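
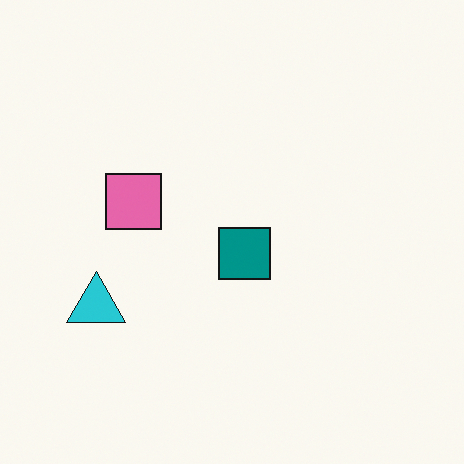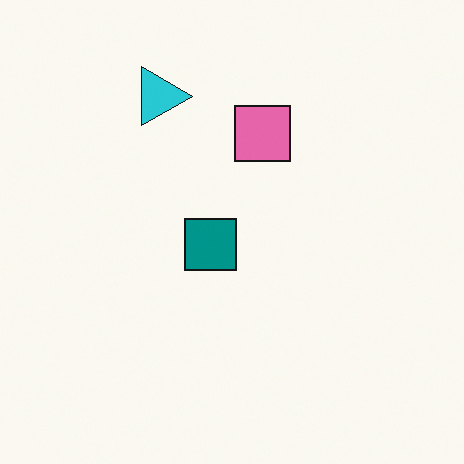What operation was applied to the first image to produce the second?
It was rotated 90° clockwise.

The cyan triangle sits in the left of the first image and the top of the second — consistent with a whole-image 90° clockwise rotation.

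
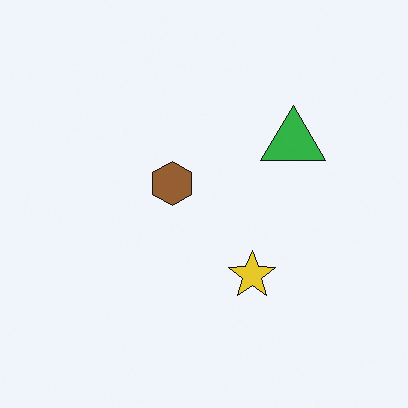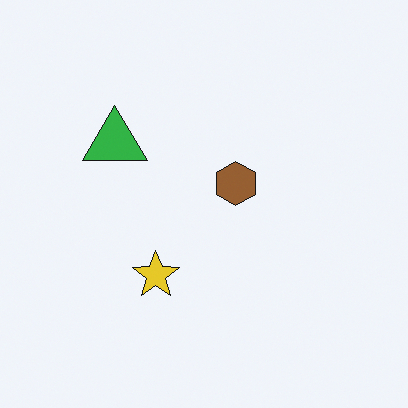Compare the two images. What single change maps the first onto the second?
Flipped horizontally (left ↔ right).

The green triangle is in the right of the first image and the left of the second — shapes on opposite sides of the vertical midline have swapped in a mirror flip.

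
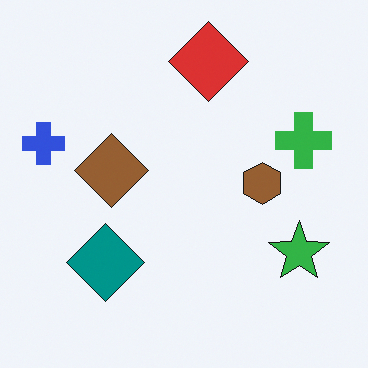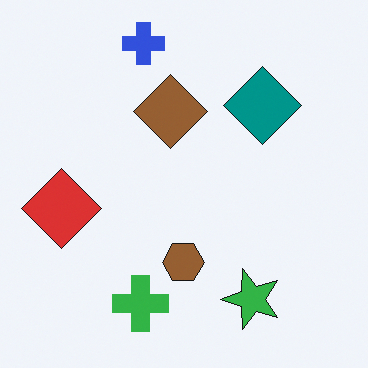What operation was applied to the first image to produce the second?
It was transposed (reflected across the top-left ↔ bottom-right diagonal).

Shapes have swapped their row and column positions — what was in the top-right is now in the bottom-left — a diagonal reflection.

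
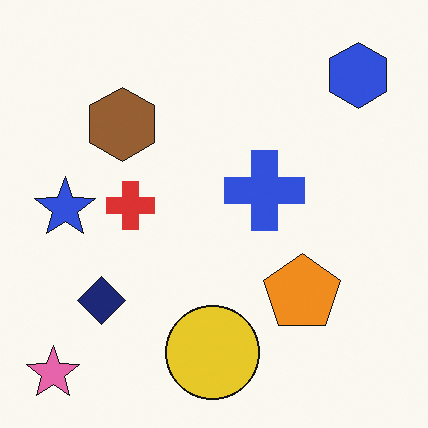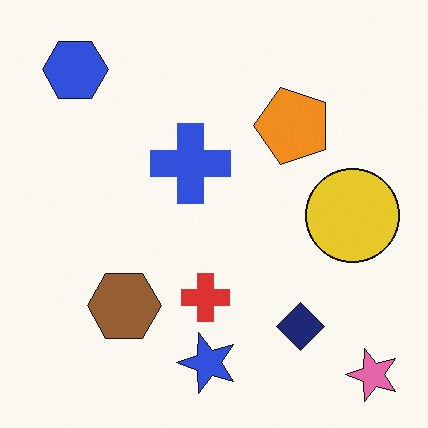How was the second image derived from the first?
This is the original image rotated 90° counter-clockwise.

The pink star sits in the bottom-left of the first image and the bottom-right of the second — consistent with a whole-image 90° counter-clockwise rotation.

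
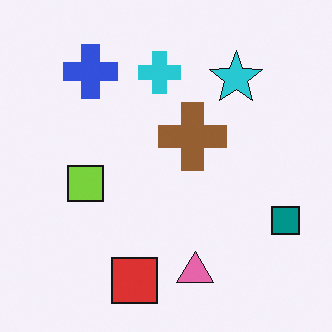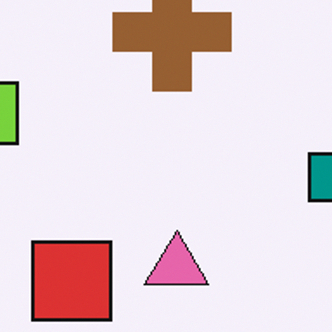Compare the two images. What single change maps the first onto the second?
The image was cropped to a noticeably smaller region and rescaled.

The visible shapes are larger and the field of view is narrower; shapes near the original edges may be partly or wholly outside the frame — a crop-and-rescale.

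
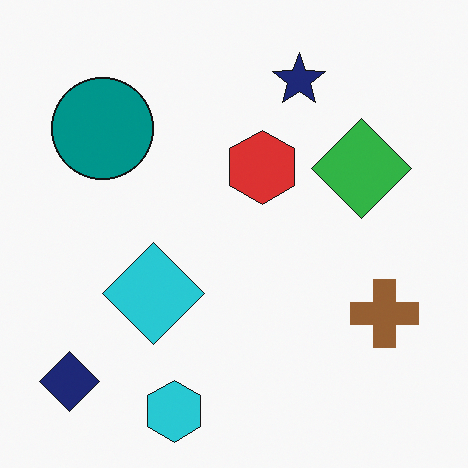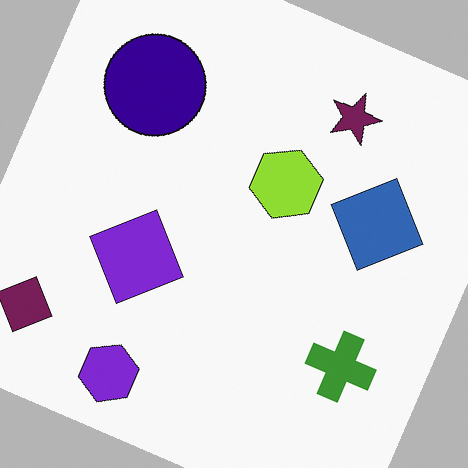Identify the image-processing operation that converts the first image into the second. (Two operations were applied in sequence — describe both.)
It was hue-shifted through roughly a third of the color wheel, then rotated clockwise by a moderate amount.

Every shape's color has rotated by the same amount around the hue wheel — a uniform hue shift. Every shape is tilted by the same angle and the image corners show triangular fill wedges — a whole-image rotation by a non-right angle.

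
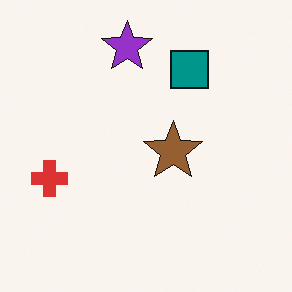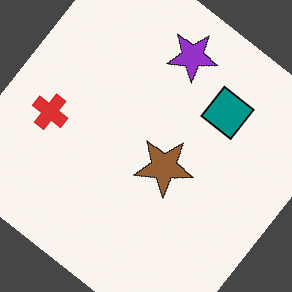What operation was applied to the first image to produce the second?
Rotated clockwise by a large amount — several tens of degrees.

Every shape is tilted by the same angle and the image corners show triangular fill wedges — a whole-image rotation by a non-right angle.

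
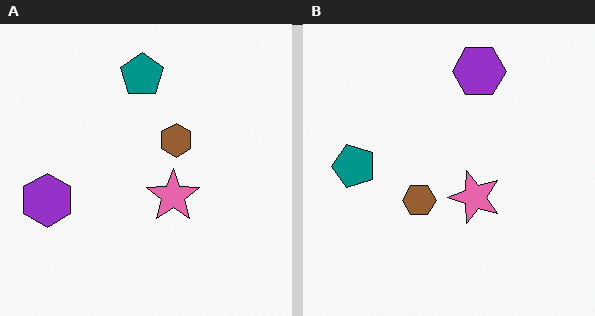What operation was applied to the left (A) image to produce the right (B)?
Transposed (reflected across the top-left ↔ bottom-right diagonal).

Shapes have swapped their row and column positions — what was in the top-right is now in the bottom-left — a diagonal reflection.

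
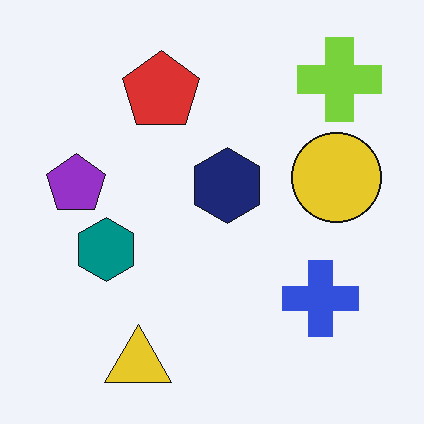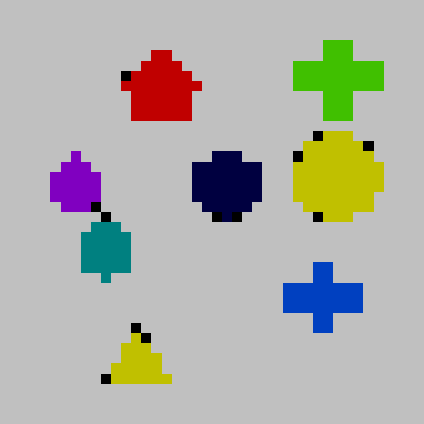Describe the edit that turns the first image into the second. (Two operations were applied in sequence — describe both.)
The second image is the first coarsely pixelated, then heavily posterized to just a handful of flat colors.

Shapes are reduced to large square blocks; fine edges and outlines are lost — a downscale-then-upscale (mosaic) effect. Each flat color has snapped to a coarser quantized level — most visibly, the near-white background has dropped to a flat grey.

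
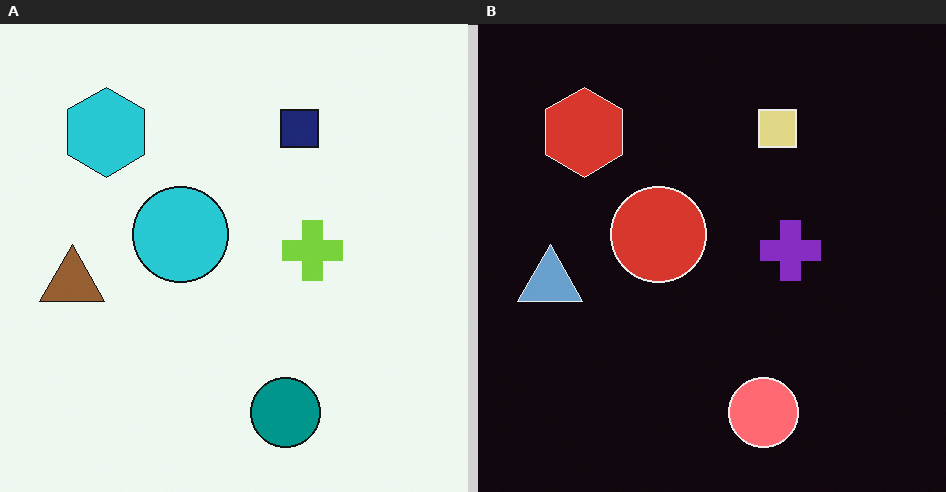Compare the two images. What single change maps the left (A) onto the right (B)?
Color-inverted (negative).

The light background has become dark and every shape's color is its complement — a photographic negative.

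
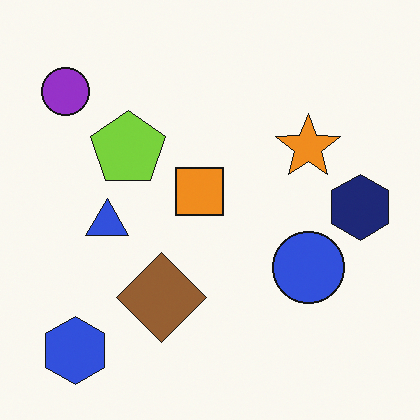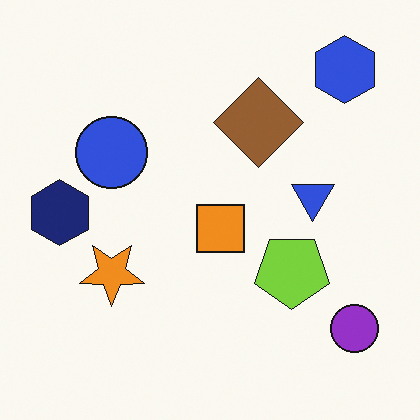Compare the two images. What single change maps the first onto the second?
It was rotated 180°.

The blue hexagon sits in the bottom-left of the first image and the top-right of the second — consistent with a whole-image 180° rotation.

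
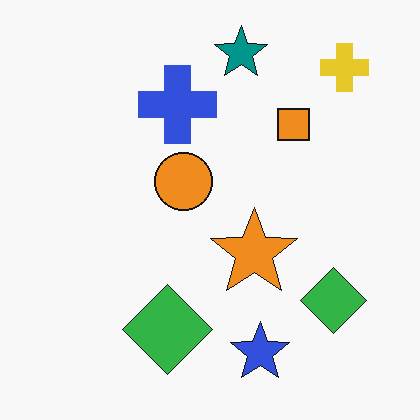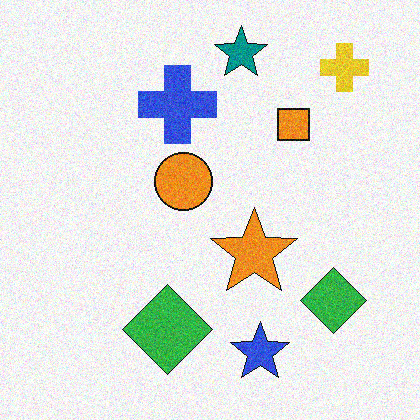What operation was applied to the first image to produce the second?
It was degraded with moderate additive noise.

Random speckle covers the whole image, including the flat background.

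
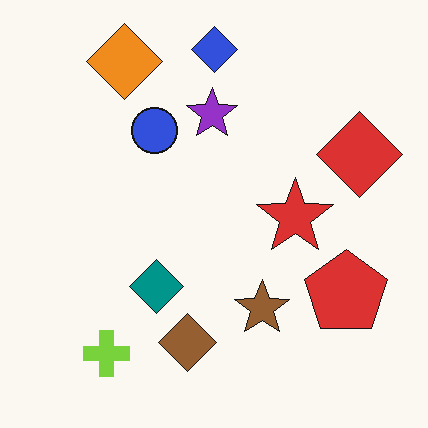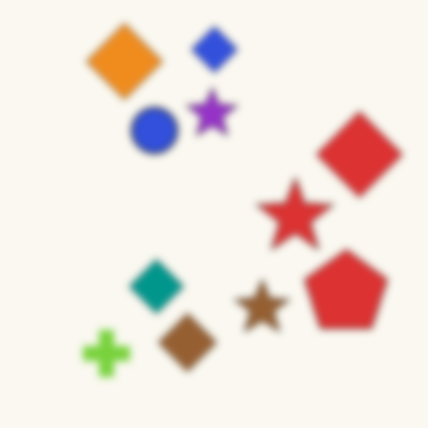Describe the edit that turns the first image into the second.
The second image is the first noticeably gaussian-blurred.

Shape edges and outlines are uniformly softened across the whole image.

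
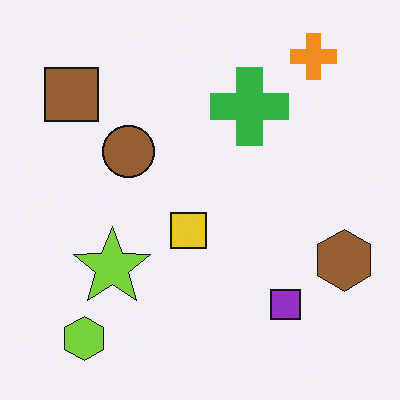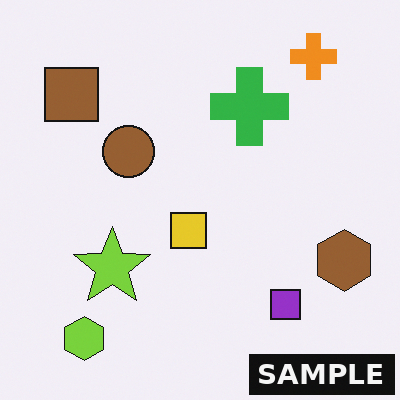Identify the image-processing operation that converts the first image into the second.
Watermarked with the text "SAMPLE" in the lower-right corner.

A dark label reading "SAMPLE" appears in the lower-right corner.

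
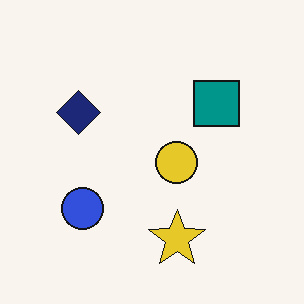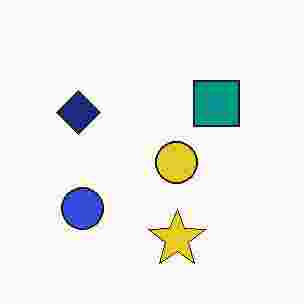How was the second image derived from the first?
Degraded with heavy JPEG compression.

Blocky 8×8 compression artifacts appear around shape edges and the flat background shows ringing — characteristic JPEG degradation.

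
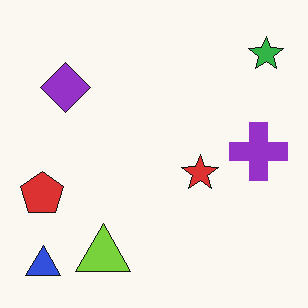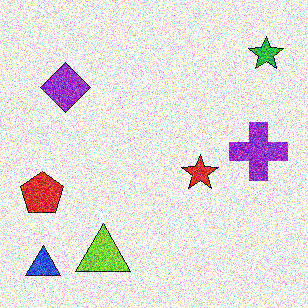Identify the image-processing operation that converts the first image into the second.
The image was degraded with strong gaussian noise.

Random speckle covers the whole image, including the flat background.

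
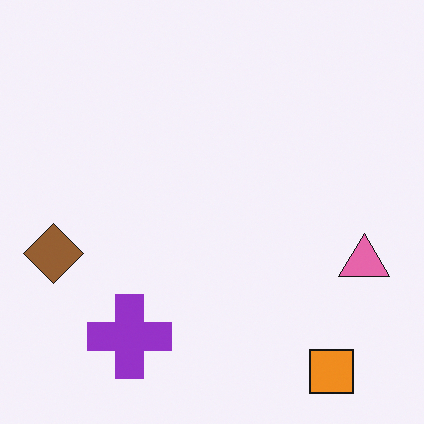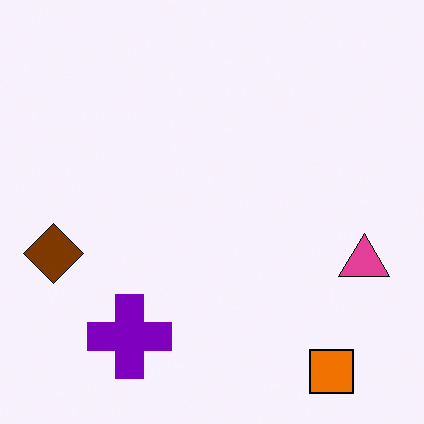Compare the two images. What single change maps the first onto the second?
The image was given slightly increased contrast.

Tones are pushed away from mid-grey across the whole image — a global contrast change.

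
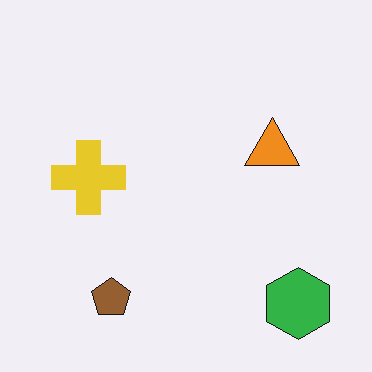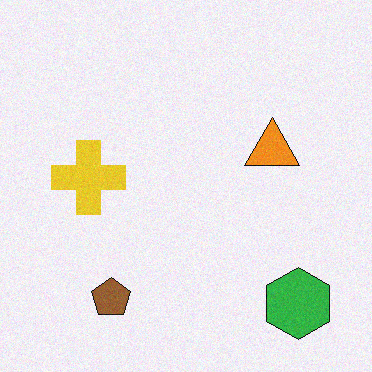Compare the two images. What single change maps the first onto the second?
It was degraded with subtle gaussian noise.

Random speckle covers the whole image, including the flat background.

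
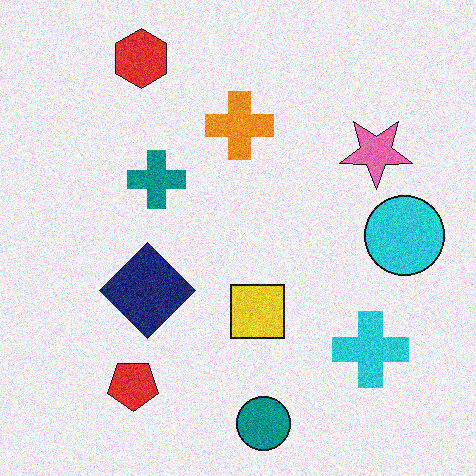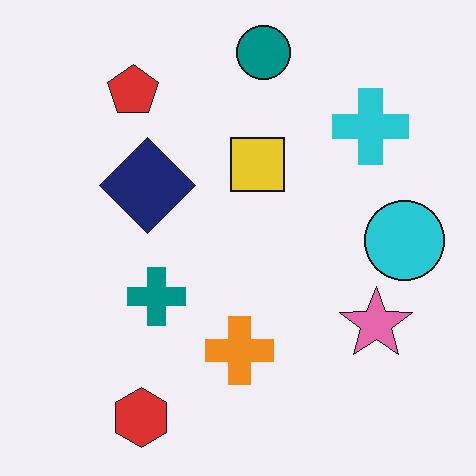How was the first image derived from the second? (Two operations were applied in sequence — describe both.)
It was flipped vertically (top ↔ bottom), then degraded with moderate additive noise.

The teal circle is in the top of the second image and the bottom of the first — shapes on opposite sides of the horizontal midline have swapped in a mirror flip. Random speckle covers the whole image, including the flat background.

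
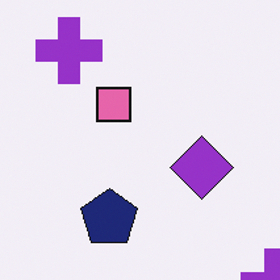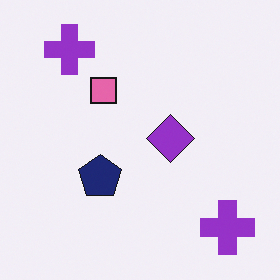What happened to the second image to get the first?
Cropped to a modestly smaller region and rescaled.

The visible shapes are larger and the field of view is narrower; shapes near the original edges may be partly or wholly outside the frame — a crop-and-rescale.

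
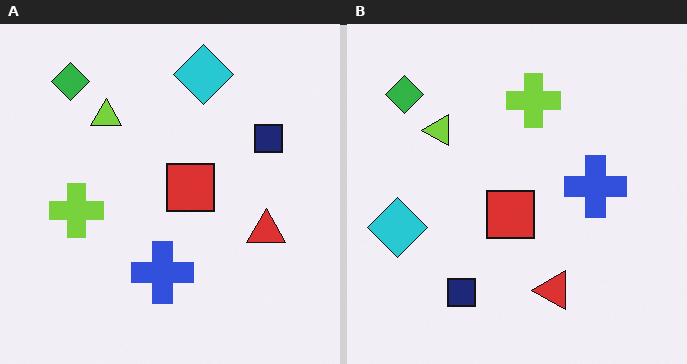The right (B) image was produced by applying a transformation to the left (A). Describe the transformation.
The image was transposed (reflected across the top-left ↔ bottom-right diagonal).

Shapes have swapped their row and column positions — what was in the top-right is now in the bottom-left — a diagonal reflection.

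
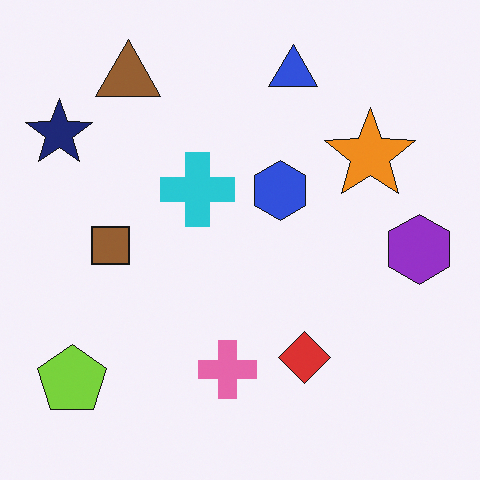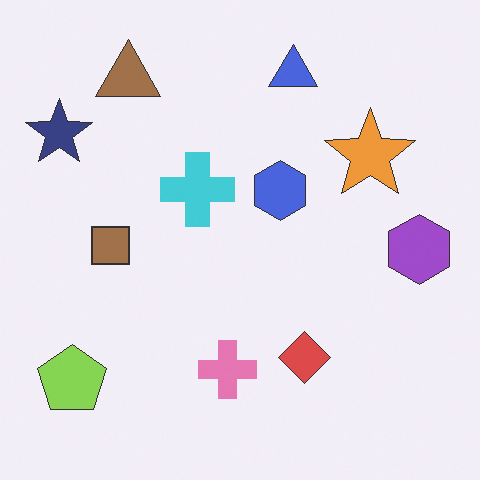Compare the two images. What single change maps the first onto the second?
It was given slightly reduced contrast.

Tones are pushed toward mid-grey across the whole image — a global contrast change.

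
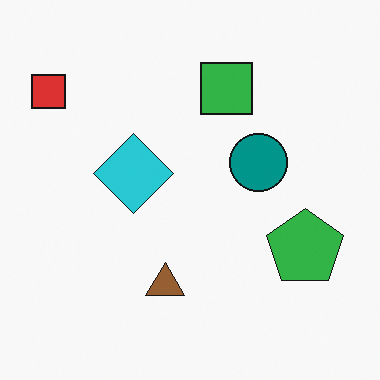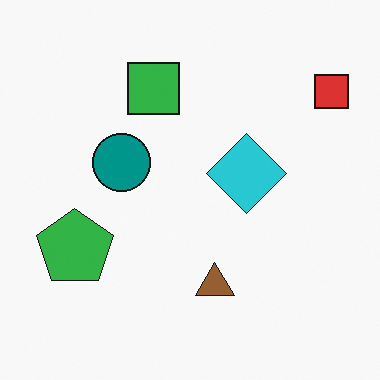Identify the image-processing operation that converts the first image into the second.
The second image is the first flipped horizontally (left ↔ right).

The red square is in the top-left of the first image and the top-right of the second — shapes on opposite sides of the vertical midline have swapped in a mirror flip.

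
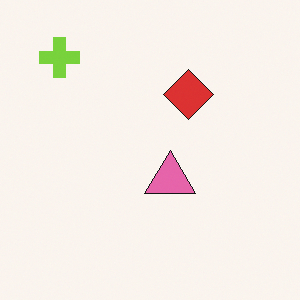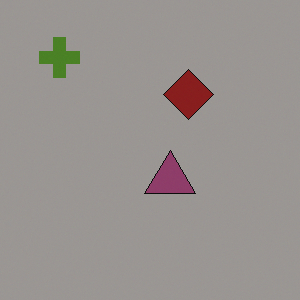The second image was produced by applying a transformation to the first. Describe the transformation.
It was substantially darkened.

Every pixel — background and shapes alike — is uniformly darkened.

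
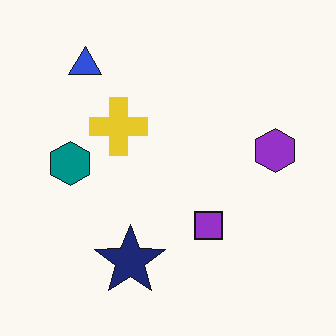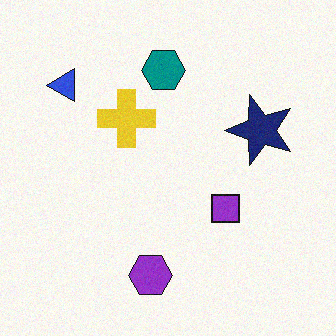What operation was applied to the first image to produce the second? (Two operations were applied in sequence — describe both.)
This is the original image transposed (reflected across the top-left ↔ bottom-right diagonal), then degraded with a light layer of grain.

Shapes have swapped their row and column positions — what was in the top-right is now in the bottom-left — a diagonal reflection. Random speckle covers the whole image, including the flat background.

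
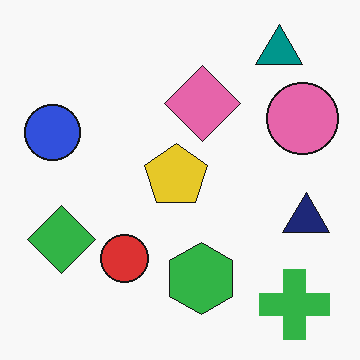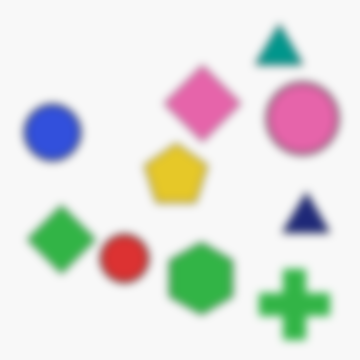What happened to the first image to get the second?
This is the original image moderately blurred.

Shape edges and outlines are uniformly softened across the whole image.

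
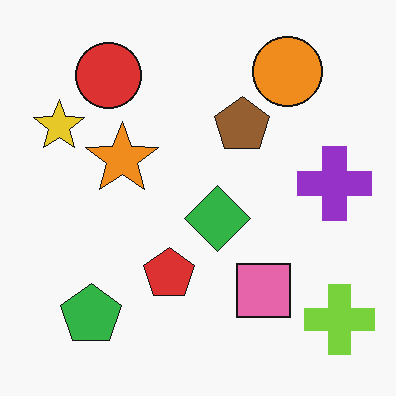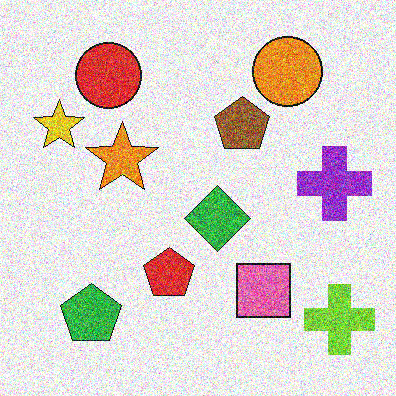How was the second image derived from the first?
Degraded with heavy additive noise.

Random speckle covers the whole image, including the flat background.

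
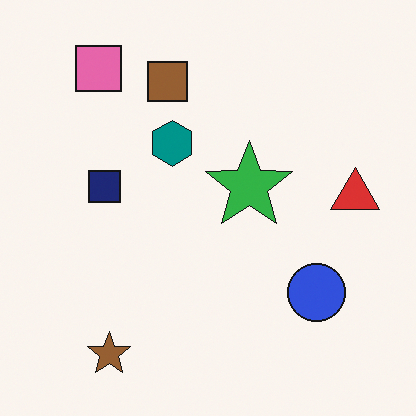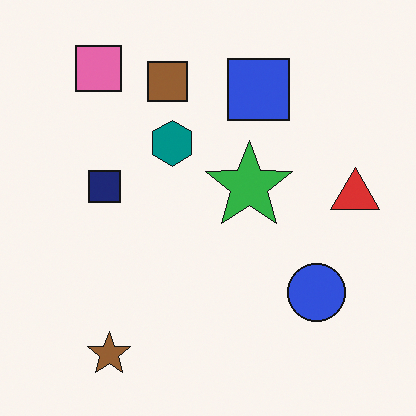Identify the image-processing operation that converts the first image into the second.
The image was overlaid with an additional blue square.

A blue square appears in the second image that is absent from the first.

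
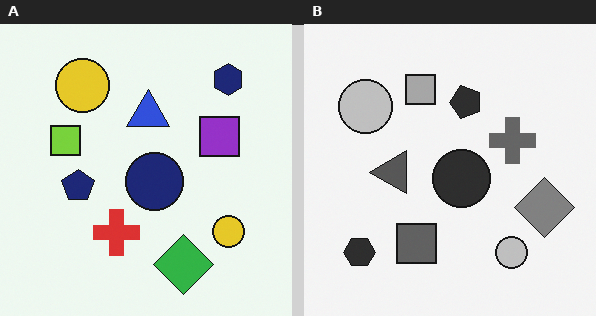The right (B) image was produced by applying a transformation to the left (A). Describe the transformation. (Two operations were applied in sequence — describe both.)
Converted to grayscale, then transposed (reflected across the top-left ↔ bottom-right diagonal).

All color is removed — every shape is now a shade of grey. Shapes have swapped their row and column positions — what was in the top-right is now in the bottom-left — a diagonal reflection.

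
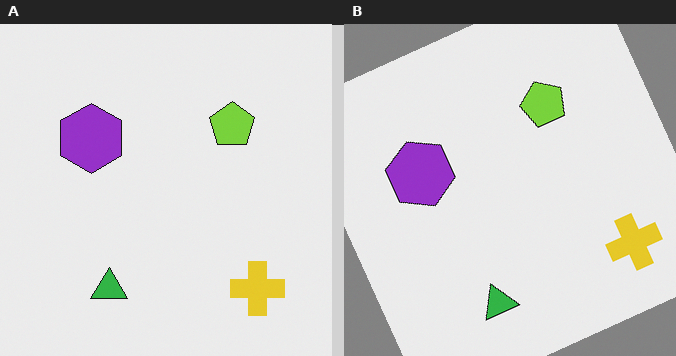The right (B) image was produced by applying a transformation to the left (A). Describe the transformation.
It was rotated counter-clockwise by a clearly visible amount.

Every shape is tilted by the same angle and the image corners show triangular fill wedges — a whole-image rotation by a non-right angle.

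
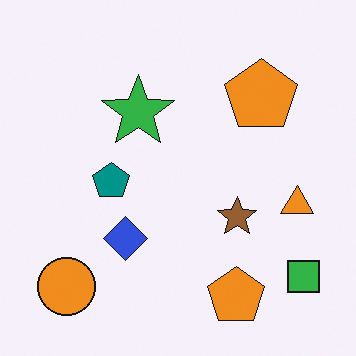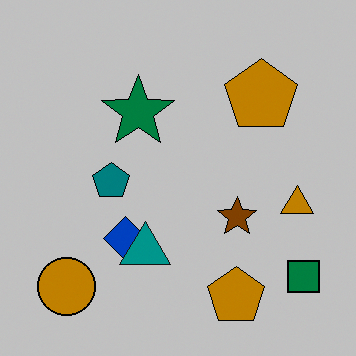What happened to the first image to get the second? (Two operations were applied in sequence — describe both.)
This is the original image aggressively posterized, then overlaid with an additional teal triangle.

Each flat color has snapped to a coarser quantized level — most visibly, the near-white background has dropped to a flat grey. A teal triangle appears in the second image that is absent from the first.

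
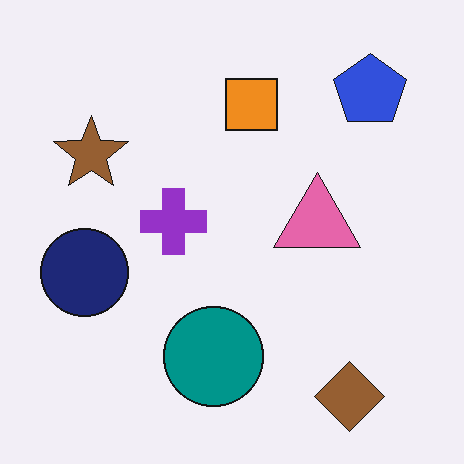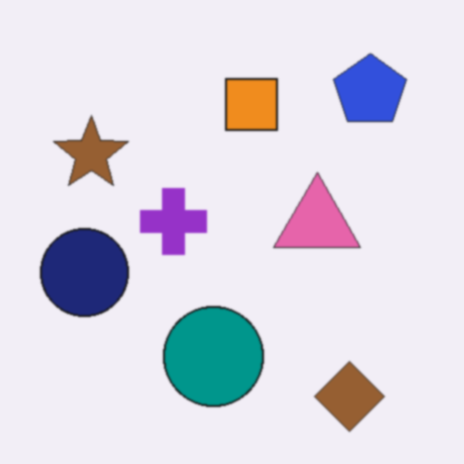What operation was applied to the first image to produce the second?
It was slightly softened.

Shape edges and outlines are uniformly softened across the whole image.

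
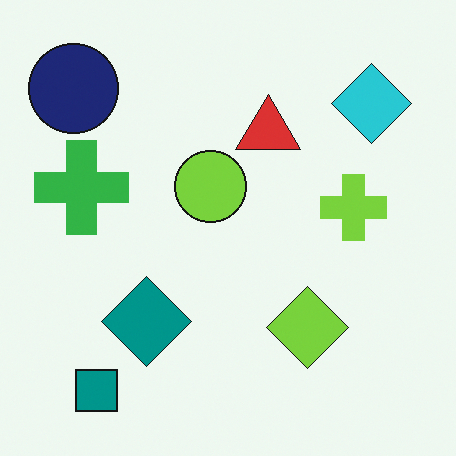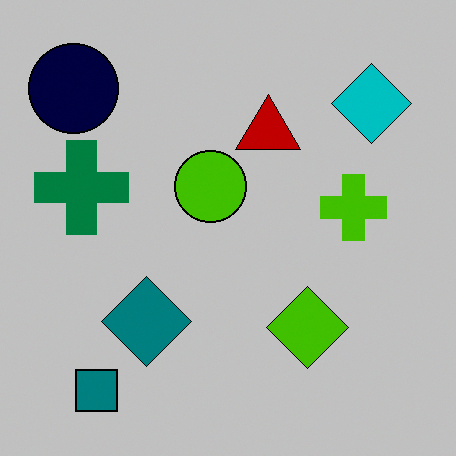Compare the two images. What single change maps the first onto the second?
The transformation is: aggressively posterized.

Each flat color has snapped to a coarser quantized level — most visibly, the near-white background has dropped to a flat grey.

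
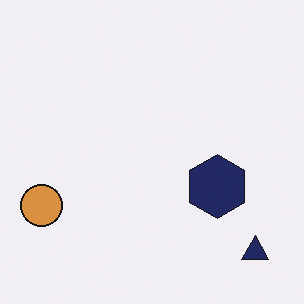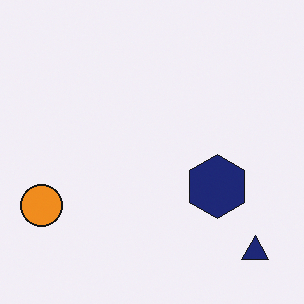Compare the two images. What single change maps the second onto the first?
The transformation is: slightly desaturated.

All colors are more muted and greyish — a global saturation change.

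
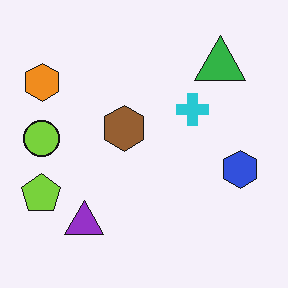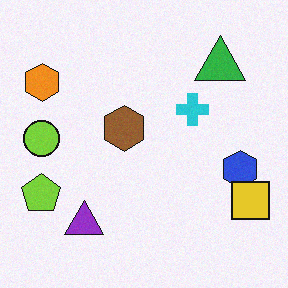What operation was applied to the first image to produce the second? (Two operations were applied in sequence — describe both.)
This is the original image degraded with light additive noise, then overlaid with an additional yellow square.

Random speckle covers the whole image, including the flat background. A yellow square appears in the second image that is absent from the first.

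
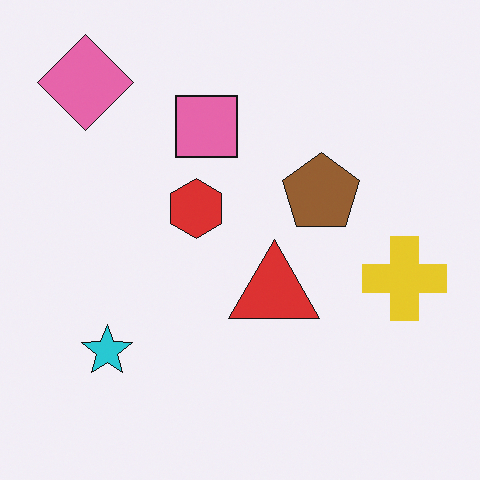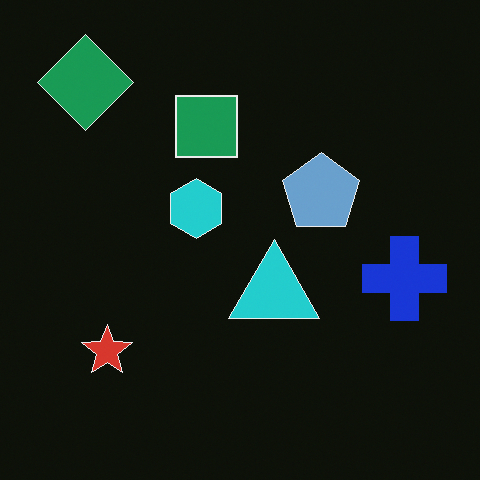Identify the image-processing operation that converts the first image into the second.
It was color-inverted (negative).

The light background has become dark and every shape's color is its complement — a photographic negative.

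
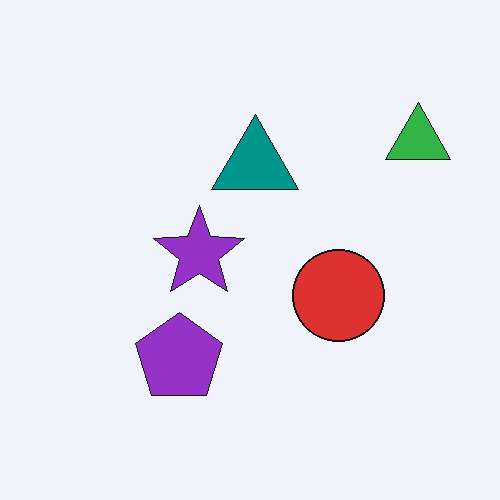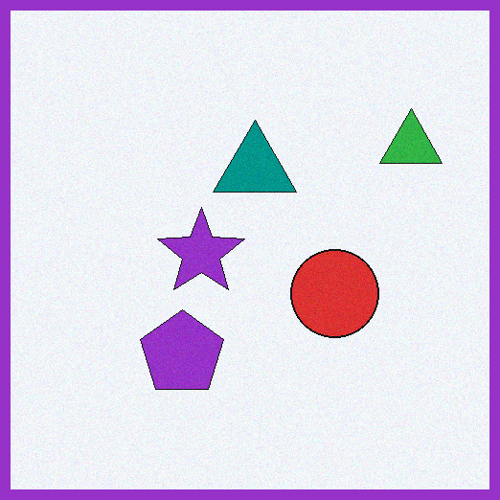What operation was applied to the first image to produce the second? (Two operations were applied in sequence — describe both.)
The image was degraded with light additive noise, then framed with a purple border.

Random speckle covers the whole image, including the flat background. A solid purple frame runs around the edge of the second image, with the content slightly shrunk inside it.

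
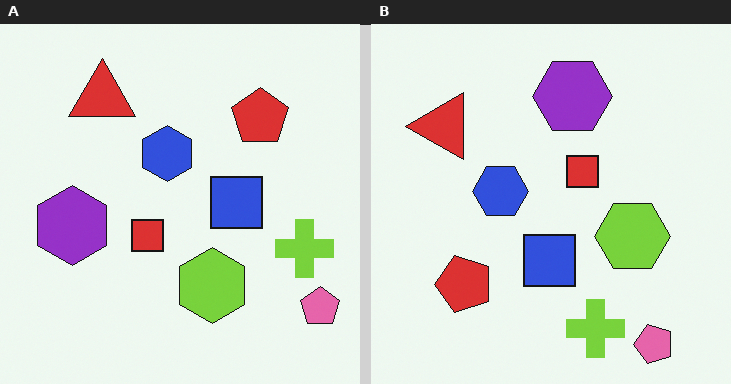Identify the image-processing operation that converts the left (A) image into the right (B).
This is the original image transposed (reflected across the top-left ↔ bottom-right diagonal).

Shapes have swapped their row and column positions — what was in the top-right is now in the bottom-left — a diagonal reflection.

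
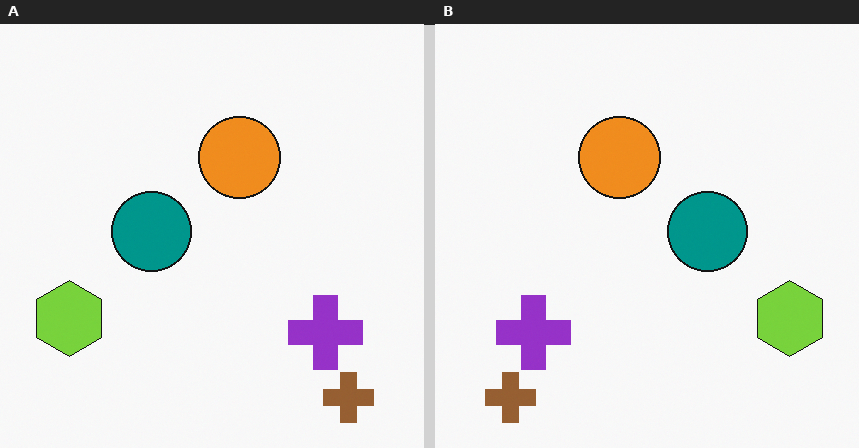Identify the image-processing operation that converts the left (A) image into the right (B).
It was flipped horizontally (left ↔ right).

The lime hexagon is in the bottom-left of the left (A) image and the bottom-right of the right (B) — shapes on opposite sides of the vertical midline have swapped in a mirror flip.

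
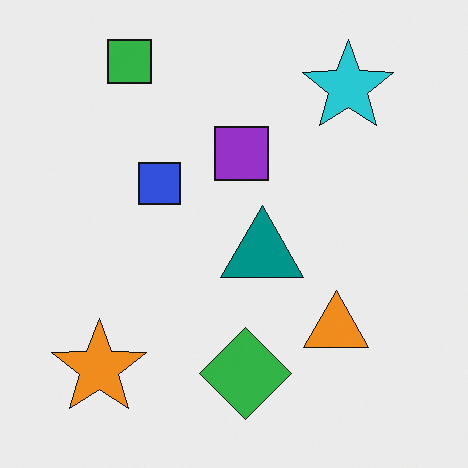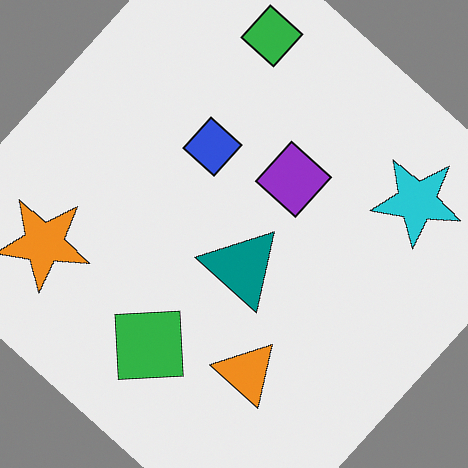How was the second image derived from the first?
Rotated clockwise by a large amount — several tens of degrees.

Every shape is tilted by the same angle and the image corners show triangular fill wedges — a whole-image rotation by a non-right angle.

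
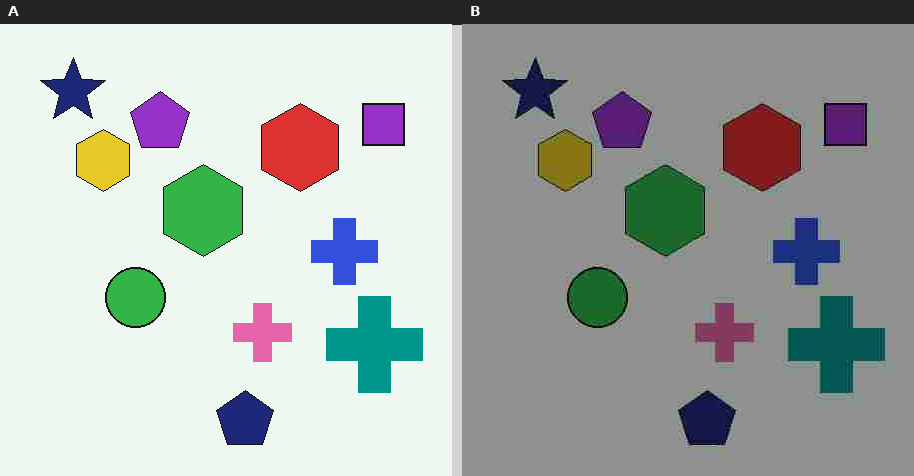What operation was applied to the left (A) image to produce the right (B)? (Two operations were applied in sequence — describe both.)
The right (B) image is the left (A) substantially darkened, then degraded with heavy JPEG compression.

Every pixel — background and shapes alike — is uniformly darkened. Blocky 8×8 compression artifacts appear around shape edges and the flat background shows ringing — characteristic JPEG degradation.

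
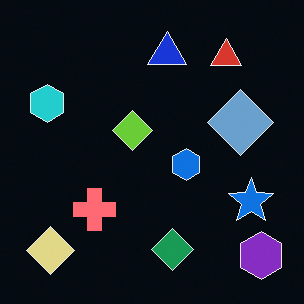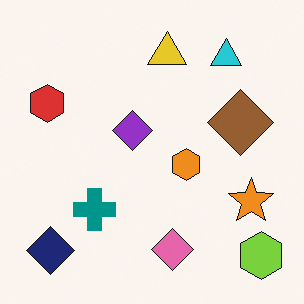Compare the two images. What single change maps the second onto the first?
This is the original image color-inverted (negative).

The light background has become dark and every shape's color is its complement — a photographic negative.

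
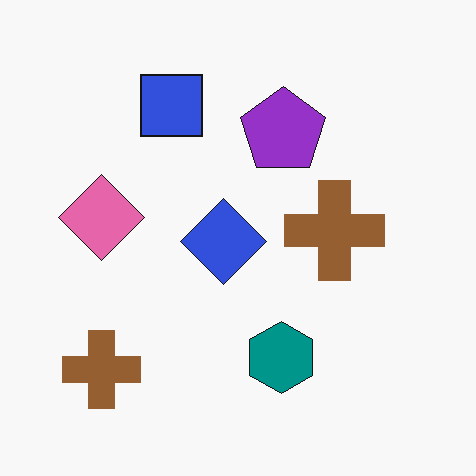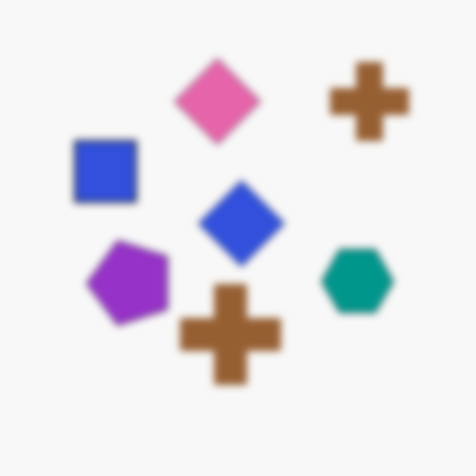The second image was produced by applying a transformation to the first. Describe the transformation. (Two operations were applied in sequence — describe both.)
Noticeably gaussian-blurred, then transposed (reflected across the top-left ↔ bottom-right diagonal).

Shape edges and outlines are uniformly softened across the whole image. Shapes have swapped their row and column positions — what was in the top-right is now in the bottom-left — a diagonal reflection.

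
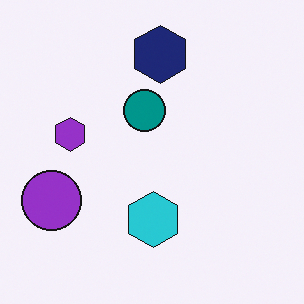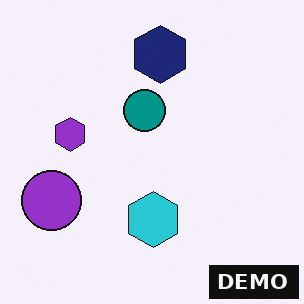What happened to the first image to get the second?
It was watermarked with the text "DEMO" in the lower-right corner.

A dark label reading "DEMO" appears in the lower-right corner.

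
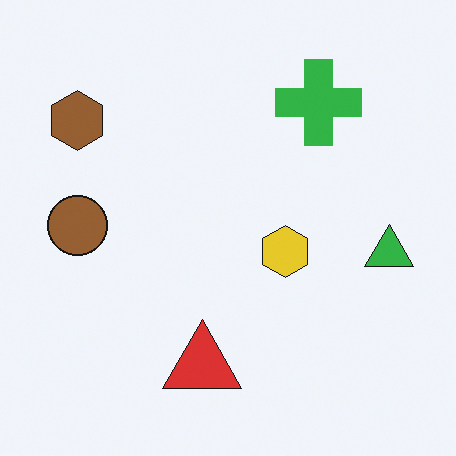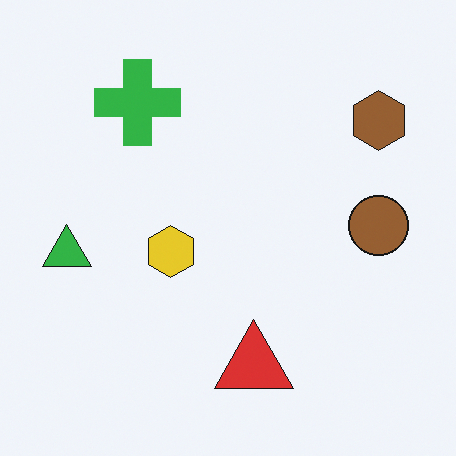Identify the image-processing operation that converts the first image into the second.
The transformation is: flipped horizontally (left ↔ right).

The green triangle is in the right of the first image and the left of the second — shapes on opposite sides of the vertical midline have swapped in a mirror flip.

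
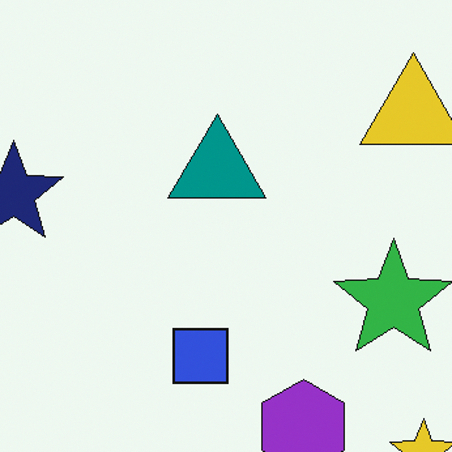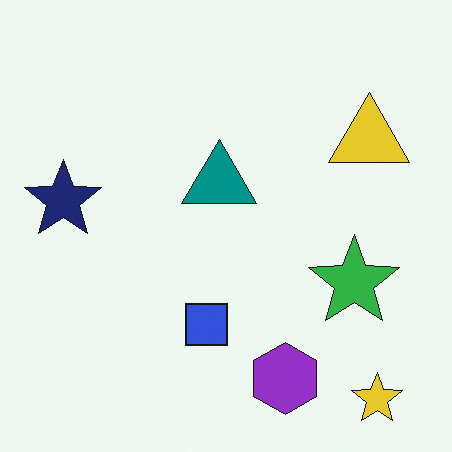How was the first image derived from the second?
It was cropped slightly and scaled back up.

The visible shapes are larger and the field of view is narrower; shapes near the original edges may be partly or wholly outside the frame — a crop-and-rescale.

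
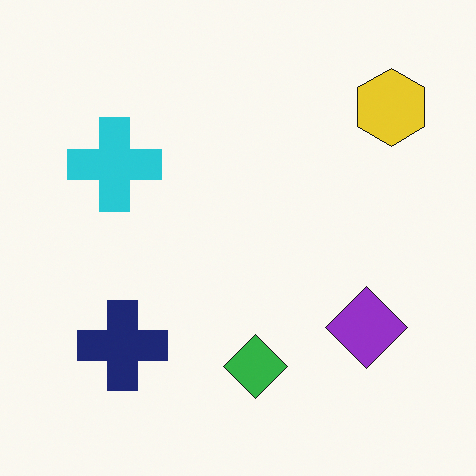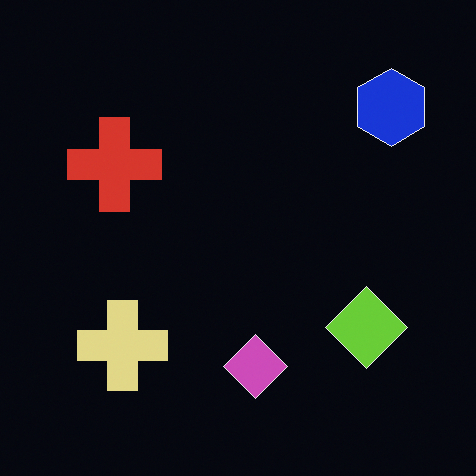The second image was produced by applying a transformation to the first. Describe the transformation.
The second image is the first color-inverted (negative).

The light background has become dark and every shape's color is its complement — a photographic negative.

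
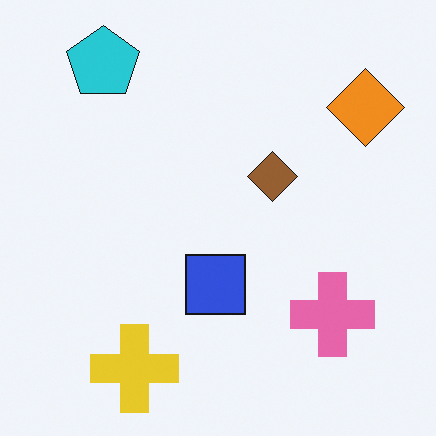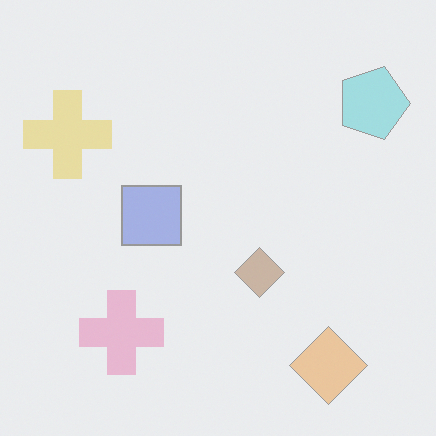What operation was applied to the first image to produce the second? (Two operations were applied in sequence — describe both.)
It was rotated 90° clockwise, then given much lower contrast.

The cyan pentagon sits in the top-left of the first image and the top-right of the second — consistent with a whole-image 90° clockwise rotation. Tones are pushed toward mid-grey across the whole image — a global contrast change.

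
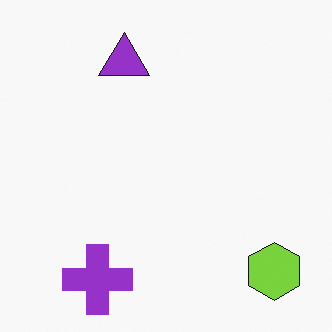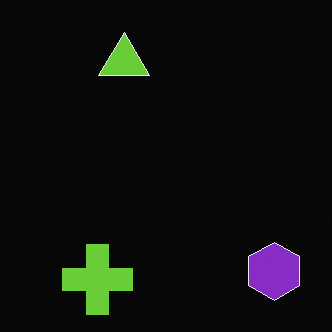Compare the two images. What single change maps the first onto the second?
It was color-inverted (negative).

The light background has become dark and every shape's color is its complement — a photographic negative.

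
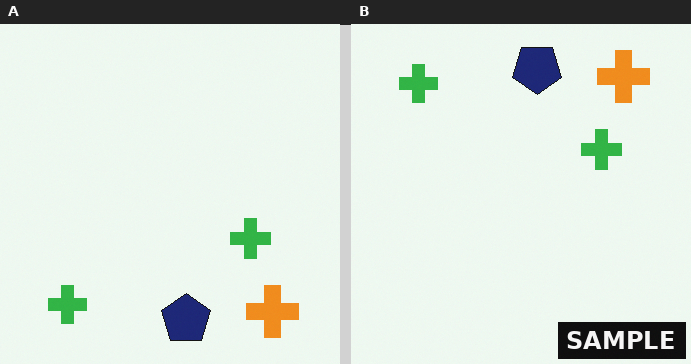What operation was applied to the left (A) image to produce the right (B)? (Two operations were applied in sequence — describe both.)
The image was flipped vertically (top ↔ bottom), then watermarked with the text "SAMPLE" in the lower-right corner.

The navy pentagon is in the bottom of the left (A) image and the top of the right (B) — shapes on opposite sides of the horizontal midline have swapped in a mirror flip. A dark label reading "SAMPLE" appears in the lower-right corner.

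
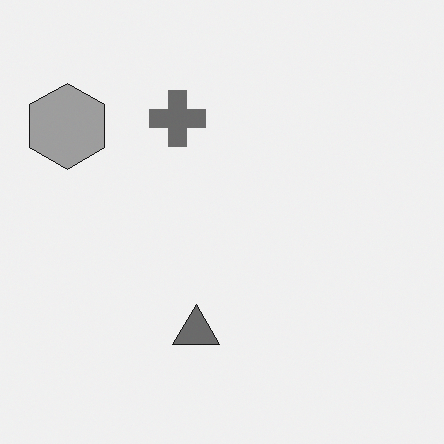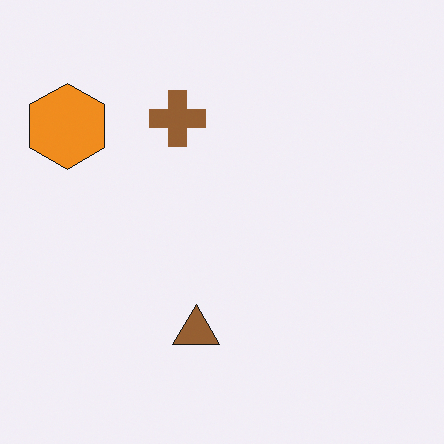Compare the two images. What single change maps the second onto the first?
The transformation is: converted to grayscale.

All color is removed — every shape is now a shade of grey.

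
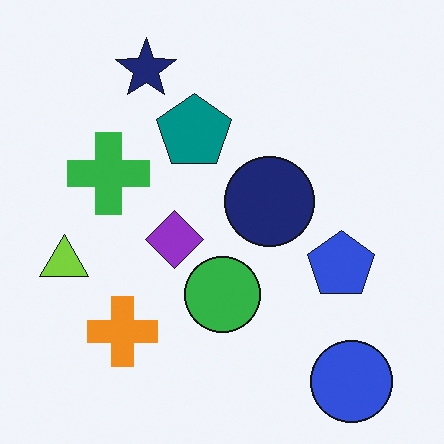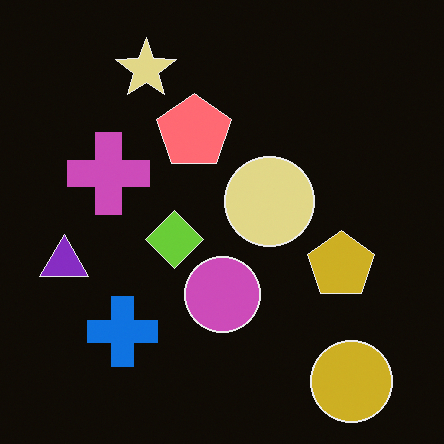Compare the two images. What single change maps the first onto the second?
This is the original image color-inverted (negative).

The light background has become dark and every shape's color is its complement — a photographic negative.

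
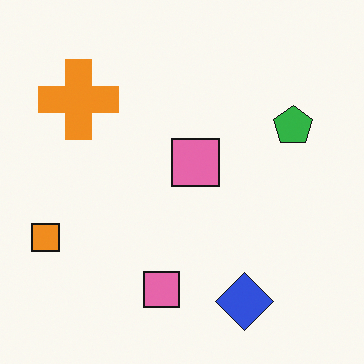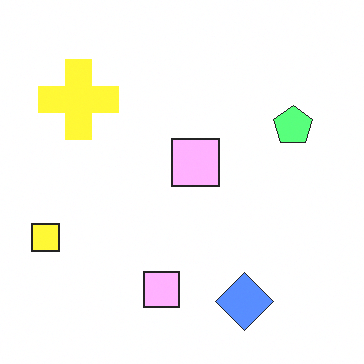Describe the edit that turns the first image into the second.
It was noticeably brightened.

Every pixel — background and shapes alike — is uniformly brightened.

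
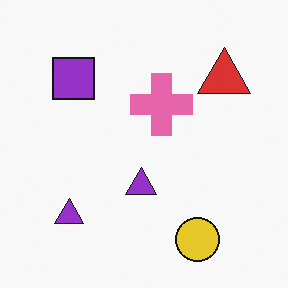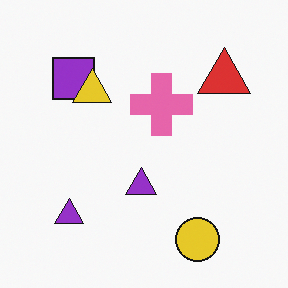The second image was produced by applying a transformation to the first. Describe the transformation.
It was overlaid with an additional yellow triangle.

A yellow triangle appears in the second image that is absent from the first.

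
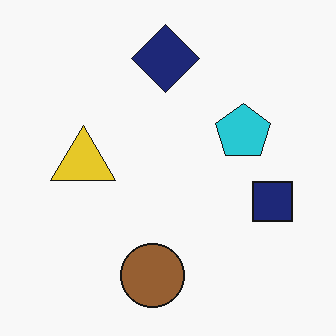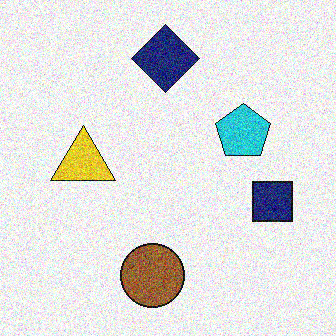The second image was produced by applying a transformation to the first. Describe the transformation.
It was degraded with strong gaussian noise.

Random speckle covers the whole image, including the flat background.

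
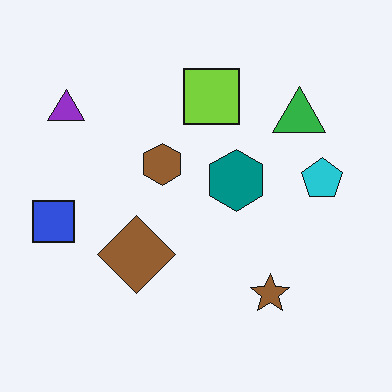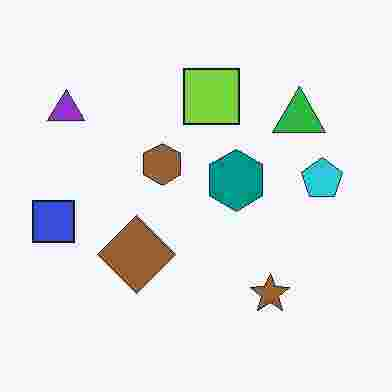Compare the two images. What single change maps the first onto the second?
It was heavily JPEG-compressed with obvious blocking artifacts.

Blocky 8×8 compression artifacts appear around shape edges and the flat background shows ringing — characteristic JPEG degradation.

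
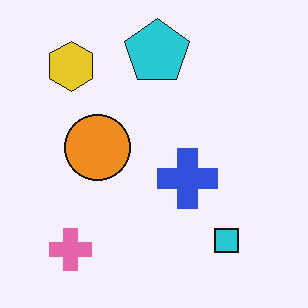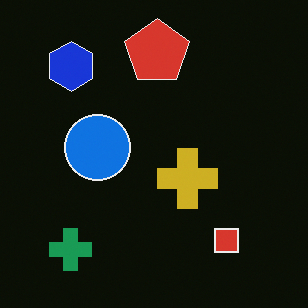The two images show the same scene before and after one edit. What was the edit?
The image was color-inverted (negative).

The light background has become dark and every shape's color is its complement — a photographic negative.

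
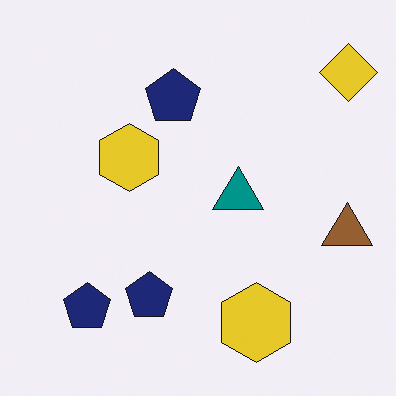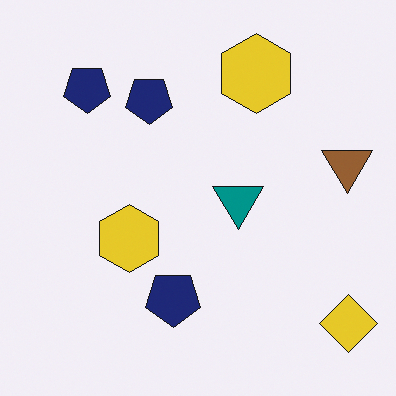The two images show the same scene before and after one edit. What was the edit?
The image was flipped vertically (top ↔ bottom).

The yellow diamond is in the top-right of the first image and the bottom-right of the second — shapes on opposite sides of the horizontal midline have swapped in a mirror flip.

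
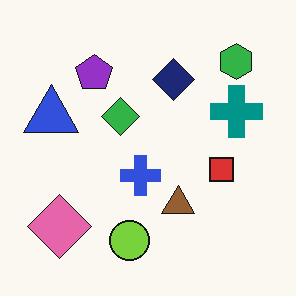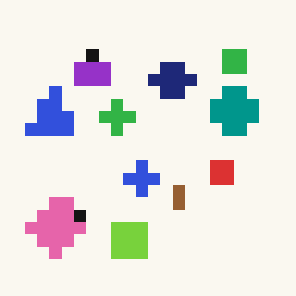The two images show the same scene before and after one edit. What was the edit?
It was coarsely pixelated.

Shapes are reduced to large square blocks; fine edges and outlines are lost — a downscale-then-upscale (mosaic) effect.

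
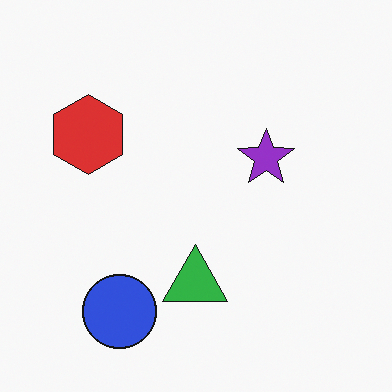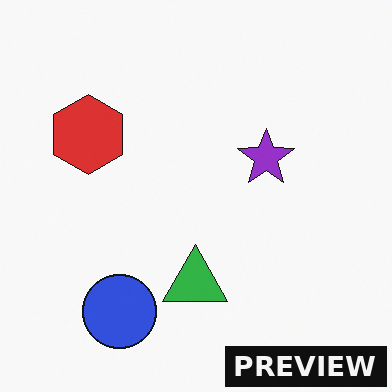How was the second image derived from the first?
The second image is the first watermarked with the text "PREVIEW" in the lower-right corner.

A dark label reading "PREVIEW" appears in the lower-right corner.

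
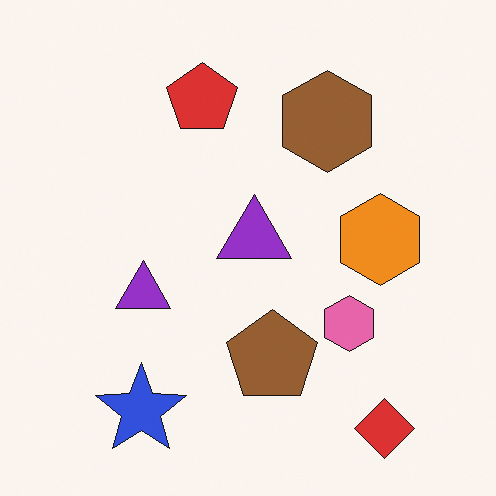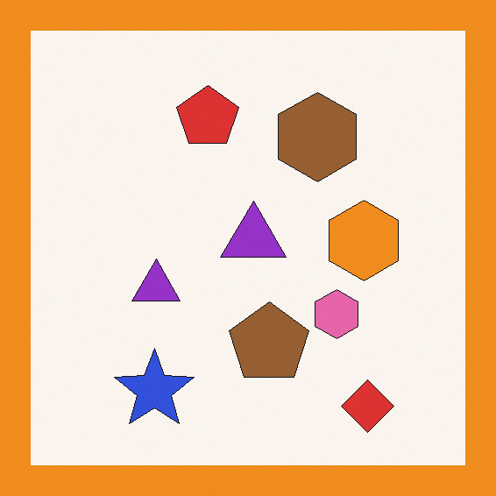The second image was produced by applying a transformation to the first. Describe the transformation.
It was framed with a orange border.

A solid orange frame runs around the edge of the second image, with the content slightly shrunk inside it.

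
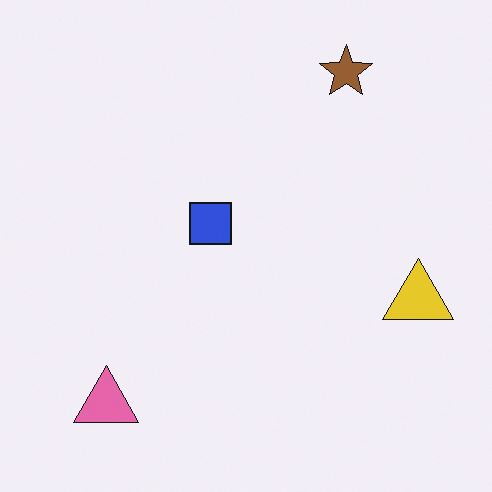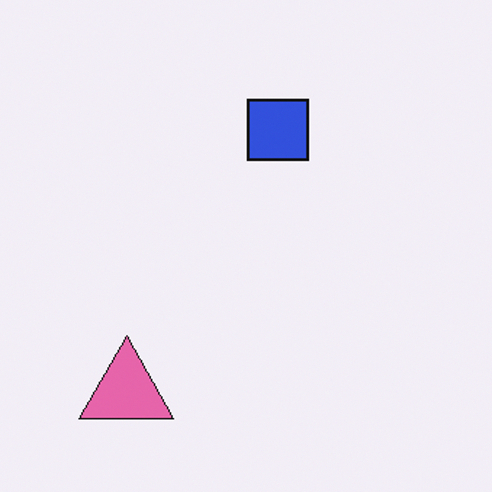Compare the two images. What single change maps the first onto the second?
Cropped to a modestly smaller region and rescaled.

The visible shapes are larger and the field of view is narrower; shapes near the original edges may be partly or wholly outside the frame — a crop-and-rescale.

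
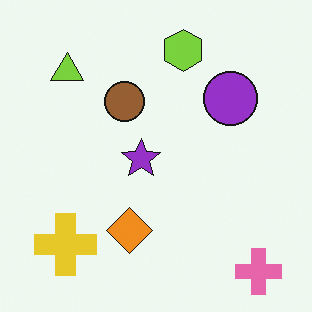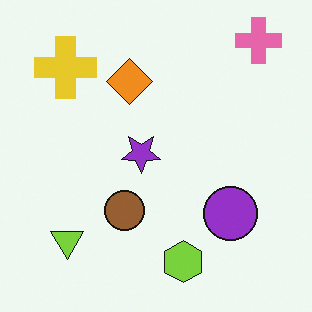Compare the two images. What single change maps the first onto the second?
The image was flipped vertically (top ↔ bottom).

The pink cross is in the bottom-right of the first image and the top-right of the second — shapes on opposite sides of the horizontal midline have swapped in a mirror flip.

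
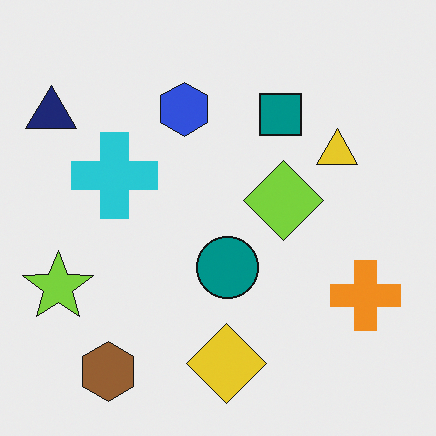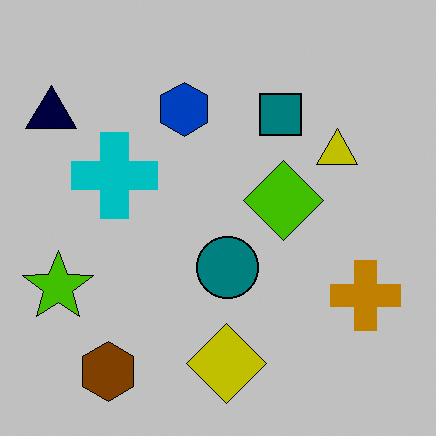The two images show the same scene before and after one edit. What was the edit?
The transformation is: heavily posterized to just a handful of flat colors.

Each flat color has snapped to a coarser quantized level — most visibly, the near-white background has dropped to a flat grey.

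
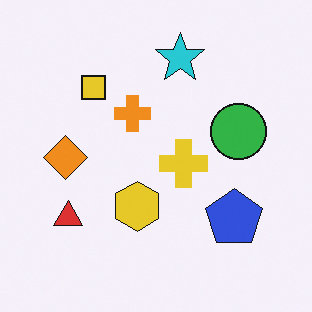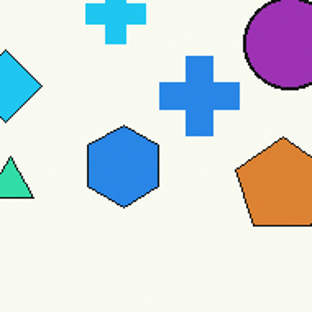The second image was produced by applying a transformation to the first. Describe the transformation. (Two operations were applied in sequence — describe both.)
Cropped tightly and scaled back up, then hue-shifted through roughly half the color wheel.

The visible shapes are larger and the field of view is narrower; shapes near the original edges may be partly or wholly outside the frame — a crop-and-rescale. Every shape's color has rotated by the same amount around the hue wheel — a uniform hue shift.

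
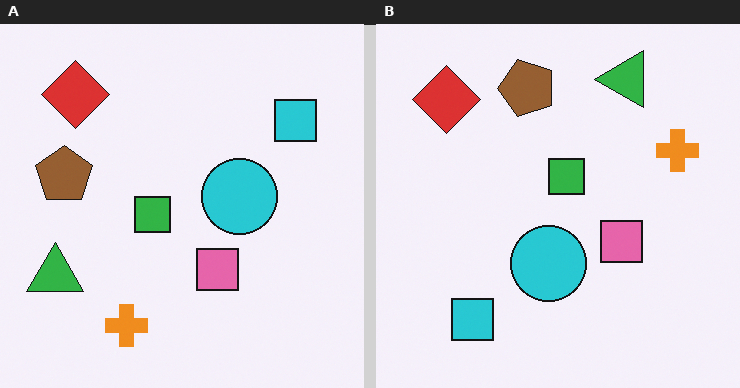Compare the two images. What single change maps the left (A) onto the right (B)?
The right (B) image is the left (A) transposed (reflected across the top-left ↔ bottom-right diagonal).

Shapes have swapped their row and column positions — what was in the top-right is now in the bottom-left — a diagonal reflection.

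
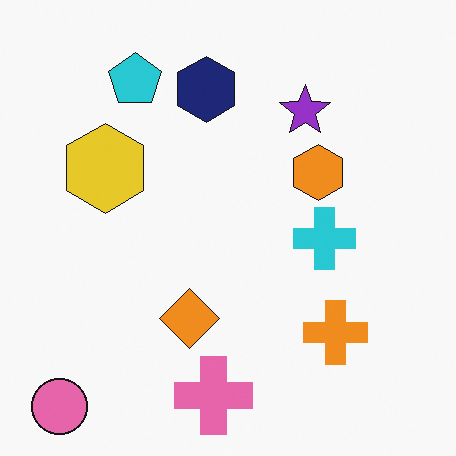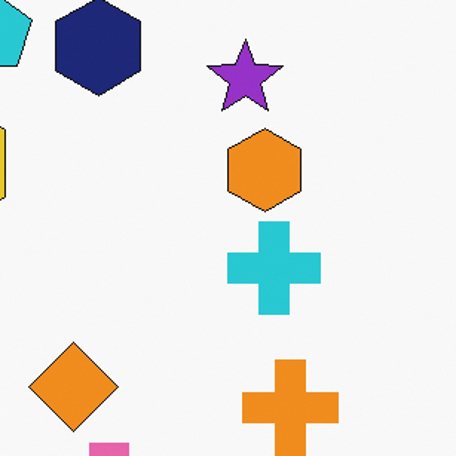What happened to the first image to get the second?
This is the original image cropped slightly and scaled back up.

The visible shapes are larger and the field of view is narrower; shapes near the original edges may be partly or wholly outside the frame — a crop-and-rescale.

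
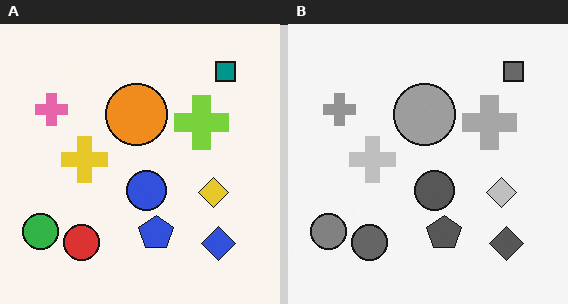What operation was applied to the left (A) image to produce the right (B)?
The right (B) image is the left (A) converted to grayscale.

All color is removed — every shape is now a shade of grey.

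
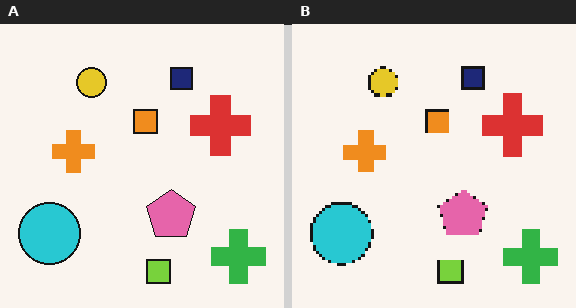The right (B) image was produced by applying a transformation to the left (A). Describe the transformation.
This is the original image lightly pixelated (a mild mosaic effect).

Shapes are reduced to large square blocks; fine edges and outlines are lost — a downscale-then-upscale (mosaic) effect.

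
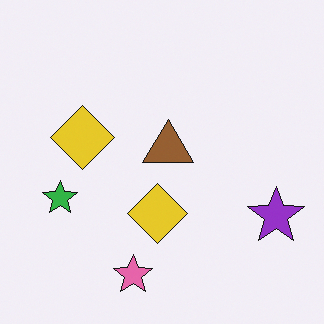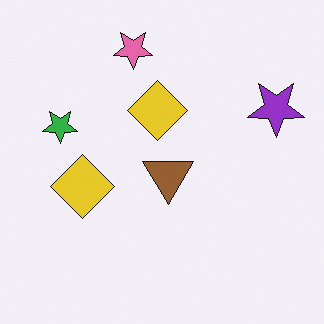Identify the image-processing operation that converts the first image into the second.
Flipped vertically (top ↔ bottom).

The pink star is in the bottom of the first image and the top of the second — shapes on opposite sides of the horizontal midline have swapped in a mirror flip.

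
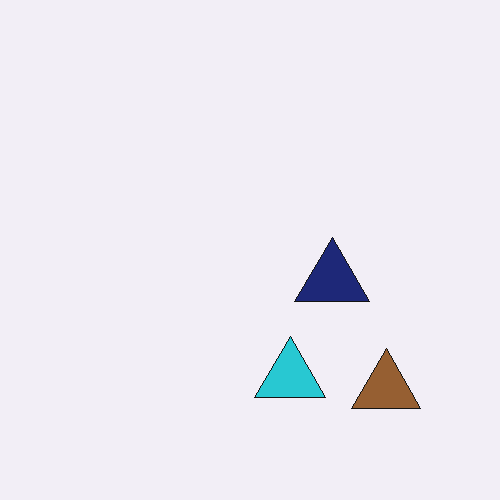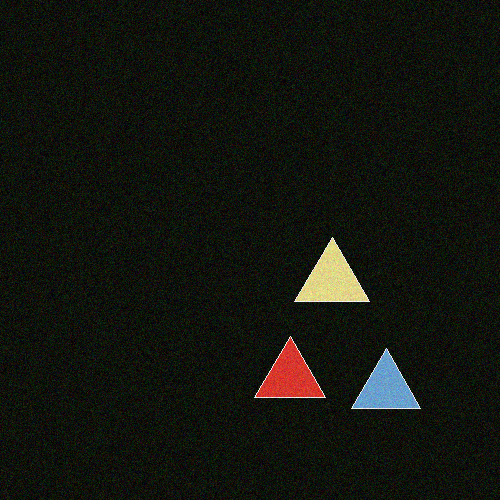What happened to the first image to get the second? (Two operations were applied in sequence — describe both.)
The transformation is: color-inverted (negative), then degraded with a light layer of grain.

The light background has become dark and every shape's color is its complement — a photographic negative. Random speckle covers the whole image, including the flat background.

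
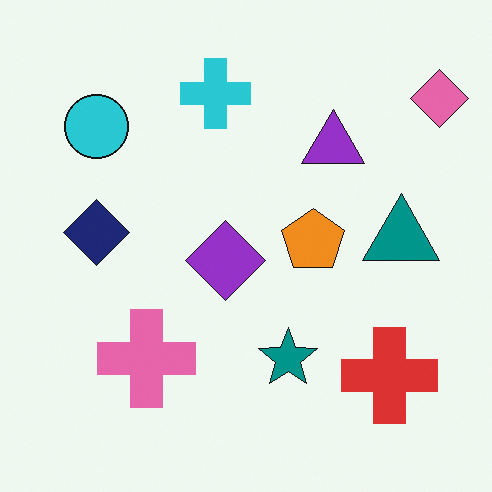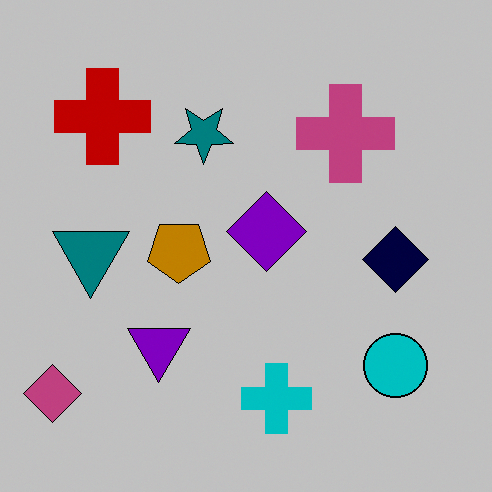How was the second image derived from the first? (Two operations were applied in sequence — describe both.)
It was heavily posterized to just a handful of flat colors, then rotated 180°.

Each flat color has snapped to a coarser quantized level — most visibly, the near-white background has dropped to a flat grey. The pink diamond sits in the top-right of the first image and the bottom-left of the second — consistent with a whole-image 180° rotation.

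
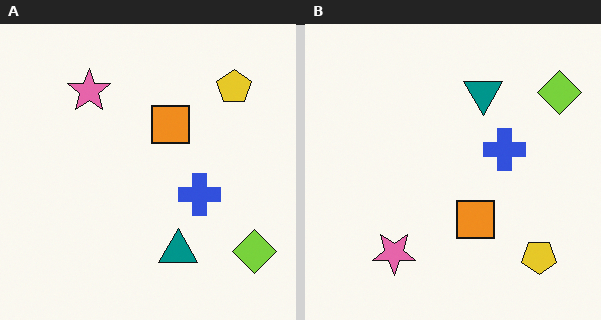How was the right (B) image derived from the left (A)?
This is the original image flipped vertically (top ↔ bottom).

The yellow pentagon is in the top-right of the left (A) image and the bottom-right of the right (B) — shapes on opposite sides of the horizontal midline have swapped in a mirror flip.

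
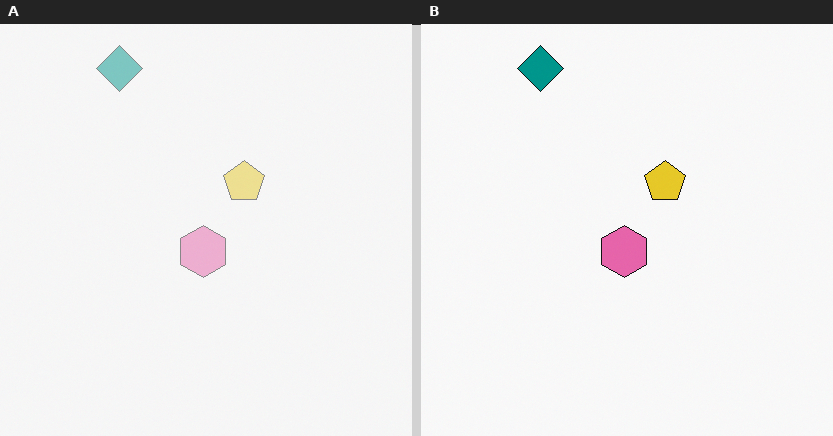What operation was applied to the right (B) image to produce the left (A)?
The left (A) image is the right (B) washed out (contrast reduced).

Tones are pushed toward mid-grey across the whole image — a global contrast change.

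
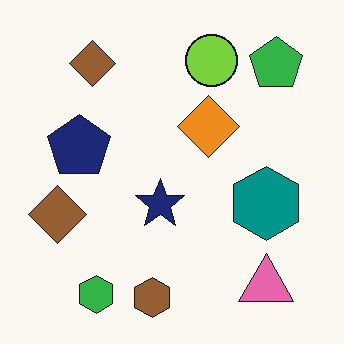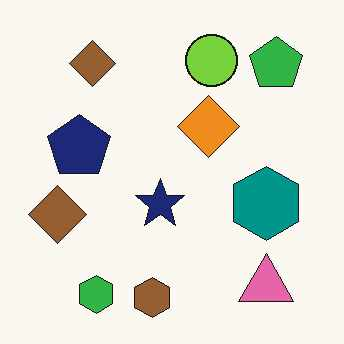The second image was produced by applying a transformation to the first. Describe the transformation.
This is the original image JPEG-compressed with visible artifacts.

Blocky 8×8 compression artifacts appear around shape edges and the flat background shows ringing — characteristic JPEG degradation.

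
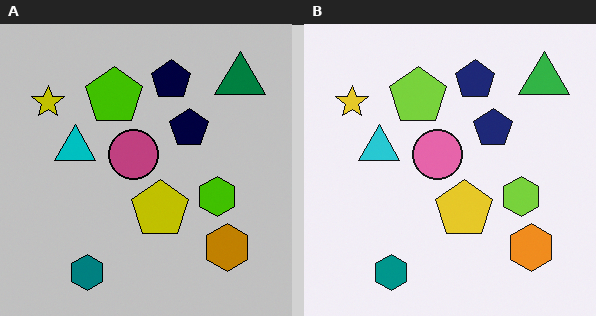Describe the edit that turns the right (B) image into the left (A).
This is the original image heavily posterized to just a handful of flat colors.

Each flat color has snapped to a coarser quantized level — most visibly, the near-white background has dropped to a flat grey.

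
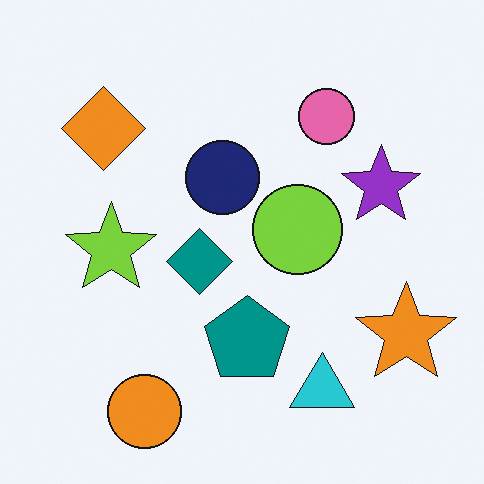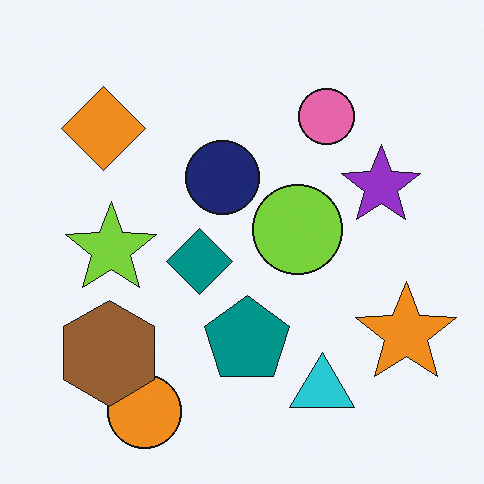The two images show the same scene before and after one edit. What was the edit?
The image was overlaid with an additional brown hexagon.

A brown hexagon appears in the second image that is absent from the first.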